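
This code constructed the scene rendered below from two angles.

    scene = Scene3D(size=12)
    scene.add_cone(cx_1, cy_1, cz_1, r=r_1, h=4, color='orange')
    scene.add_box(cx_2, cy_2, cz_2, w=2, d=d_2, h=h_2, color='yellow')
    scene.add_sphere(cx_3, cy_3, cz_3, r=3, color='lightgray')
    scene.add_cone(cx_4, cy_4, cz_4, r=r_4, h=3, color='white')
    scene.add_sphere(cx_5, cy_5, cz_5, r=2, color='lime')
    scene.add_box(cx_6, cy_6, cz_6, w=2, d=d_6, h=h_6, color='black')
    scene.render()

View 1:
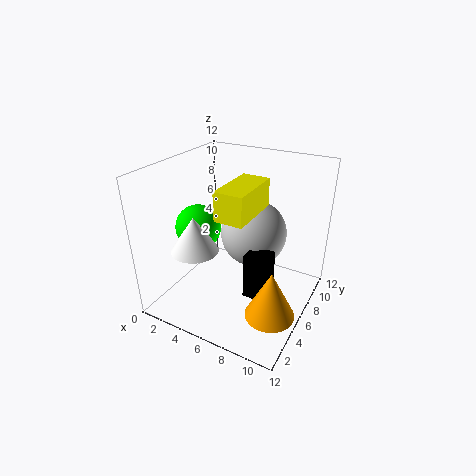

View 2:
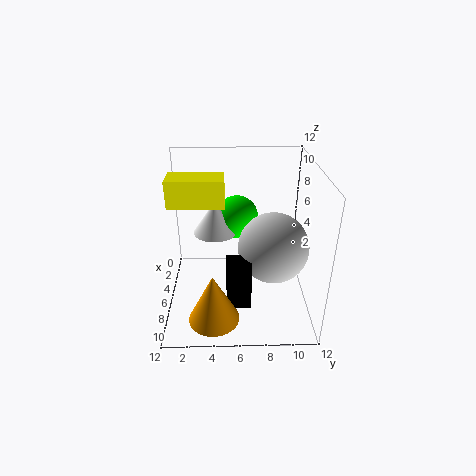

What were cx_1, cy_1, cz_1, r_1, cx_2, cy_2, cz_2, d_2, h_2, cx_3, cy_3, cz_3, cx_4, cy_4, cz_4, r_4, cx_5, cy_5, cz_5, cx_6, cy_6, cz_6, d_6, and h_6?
cx_1 = 10
cy_1 = 4
cz_1 = 1
r_1 = 2
cx_2 = 7
cy_2 = 1
cz_2 = 10
d_2 = 4
h_2 = 2
cx_3 = 6
cy_3 = 9
cz_3 = 5
cx_4 = 3
cy_4 = 4
cz_4 = 5
r_4 = 2
cx_5 = 2
cy_5 = 6
cz_5 = 6
cx_6 = 7
cy_6 = 5
cz_6 = 1
d_6 = 2
h_6 = 4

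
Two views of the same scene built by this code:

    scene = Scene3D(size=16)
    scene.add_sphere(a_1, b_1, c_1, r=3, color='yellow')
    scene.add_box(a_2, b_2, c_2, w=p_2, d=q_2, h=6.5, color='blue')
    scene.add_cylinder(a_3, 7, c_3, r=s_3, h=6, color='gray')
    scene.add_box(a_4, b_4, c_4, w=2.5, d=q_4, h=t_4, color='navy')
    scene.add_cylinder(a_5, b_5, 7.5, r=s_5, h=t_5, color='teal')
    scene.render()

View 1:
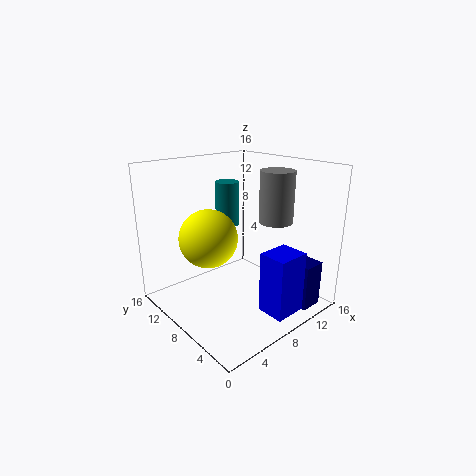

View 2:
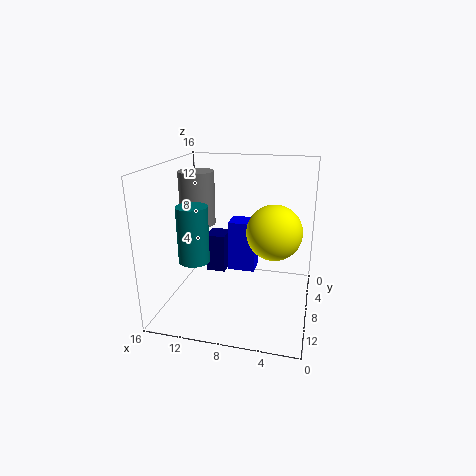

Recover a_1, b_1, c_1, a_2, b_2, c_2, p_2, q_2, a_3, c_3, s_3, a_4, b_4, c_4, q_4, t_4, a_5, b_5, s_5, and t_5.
a_1 = 4, b_1 = 8, c_1 = 9, a_2 = 7, b_2 = 0.5, c_2 = 1.5, p_2 = 3.5, q_2 = 3, a_3 = 13, c_3 = 9, s_3 = 2, a_4 = 11, b_4 = 0.5, c_4 = 1, q_4 = 3, t_4 = 5, a_5 = 11, b_5 = 13.5, s_5 = 1.5, t_5 = 5.5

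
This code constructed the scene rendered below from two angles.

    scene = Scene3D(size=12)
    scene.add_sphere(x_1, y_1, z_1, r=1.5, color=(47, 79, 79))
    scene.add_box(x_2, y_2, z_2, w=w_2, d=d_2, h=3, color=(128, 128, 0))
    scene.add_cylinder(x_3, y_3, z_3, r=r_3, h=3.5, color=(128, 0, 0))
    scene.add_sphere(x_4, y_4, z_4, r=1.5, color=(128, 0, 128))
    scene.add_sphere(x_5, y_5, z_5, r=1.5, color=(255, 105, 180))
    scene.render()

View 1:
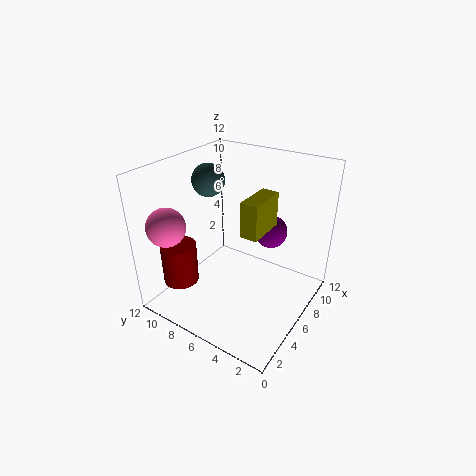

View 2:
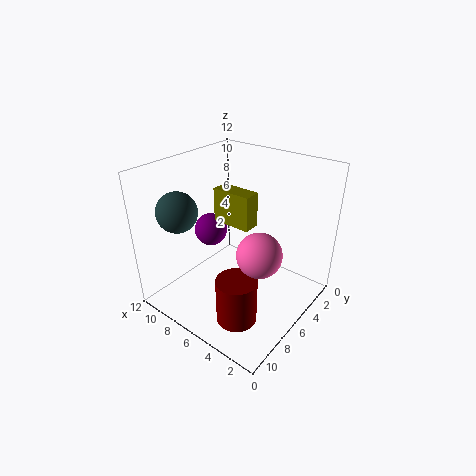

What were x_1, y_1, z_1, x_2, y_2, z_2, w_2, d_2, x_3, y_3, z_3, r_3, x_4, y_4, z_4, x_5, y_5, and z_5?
x_1 = 8
y_1 = 10.5
z_1 = 9.5
x_2 = 5.5
y_2 = 4
z_2 = 6.5
w_2 = 3.5
d_2 = 1.5
x_3 = 3
y_3 = 10
z_3 = 2
r_3 = 1.5
x_4 = 10
y_4 = 5
z_4 = 5
x_5 = 1.5
y_5 = 9.5
z_5 = 8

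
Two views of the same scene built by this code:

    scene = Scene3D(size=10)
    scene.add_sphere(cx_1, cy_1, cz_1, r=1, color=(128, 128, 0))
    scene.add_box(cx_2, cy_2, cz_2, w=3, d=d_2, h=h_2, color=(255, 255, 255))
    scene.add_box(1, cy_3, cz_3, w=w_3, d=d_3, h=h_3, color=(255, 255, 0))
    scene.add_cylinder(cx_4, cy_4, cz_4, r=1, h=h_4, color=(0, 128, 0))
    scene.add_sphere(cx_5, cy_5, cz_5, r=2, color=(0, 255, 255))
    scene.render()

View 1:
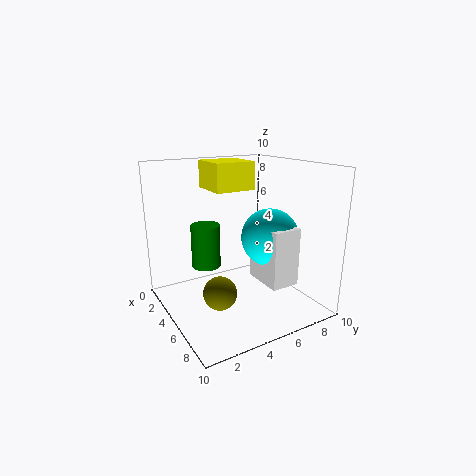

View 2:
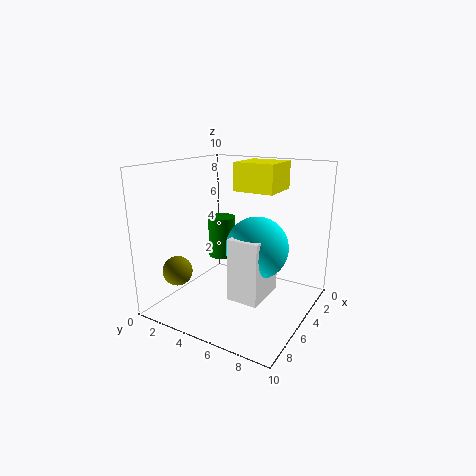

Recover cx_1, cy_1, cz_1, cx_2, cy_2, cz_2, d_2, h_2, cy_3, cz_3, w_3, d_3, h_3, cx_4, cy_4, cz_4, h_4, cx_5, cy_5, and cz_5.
cx_1 = 8
cy_1 = 2
cz_1 = 3
cx_2 = 5
cy_2 = 6
cz_2 = 2
d_2 = 2
h_2 = 4
cy_3 = 4
cz_3 = 8
w_3 = 3
d_3 = 3
h_3 = 2
cx_4 = 4
cy_4 = 3
cz_4 = 3
h_4 = 3
cx_5 = 6
cy_5 = 7
cz_5 = 5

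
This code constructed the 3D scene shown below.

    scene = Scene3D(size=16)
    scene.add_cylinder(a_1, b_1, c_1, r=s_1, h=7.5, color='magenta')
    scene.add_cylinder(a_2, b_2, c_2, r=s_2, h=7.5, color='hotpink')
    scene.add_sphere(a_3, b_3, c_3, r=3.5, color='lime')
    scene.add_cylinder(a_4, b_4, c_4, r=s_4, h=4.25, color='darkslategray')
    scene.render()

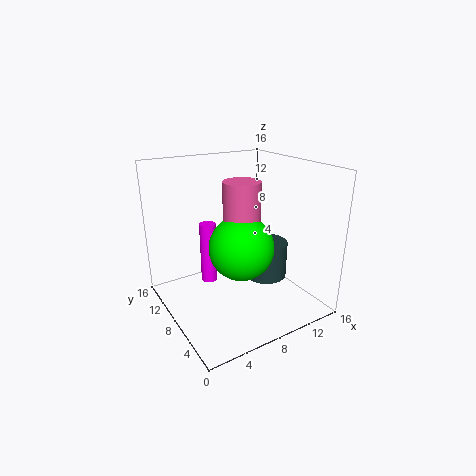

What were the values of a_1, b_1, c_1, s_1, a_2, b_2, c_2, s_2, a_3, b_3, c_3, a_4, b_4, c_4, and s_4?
a_1 = 6.5, b_1 = 12.5, c_1 = 1, s_1 = 1, a_2 = 8, b_2 = 7.25, c_2 = 7, s_2 = 2, a_3 = 7.5, b_3 = 6.5, c_3 = 7.5, a_4 = 11.75, b_4 = 7.75, c_4 = 2.5, s_4 = 2.5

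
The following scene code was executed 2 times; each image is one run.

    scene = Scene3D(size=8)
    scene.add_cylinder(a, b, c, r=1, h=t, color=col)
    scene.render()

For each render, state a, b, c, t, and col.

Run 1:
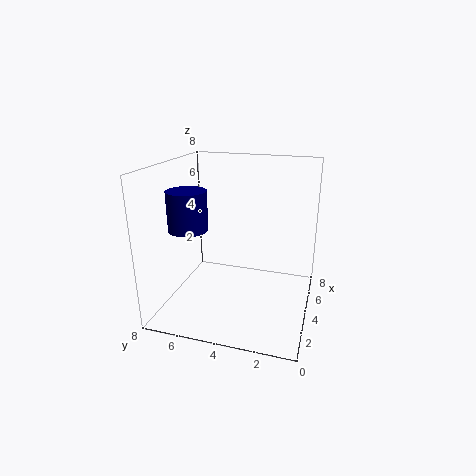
a = 2, b = 6, c = 5, t = 2, col = 'navy'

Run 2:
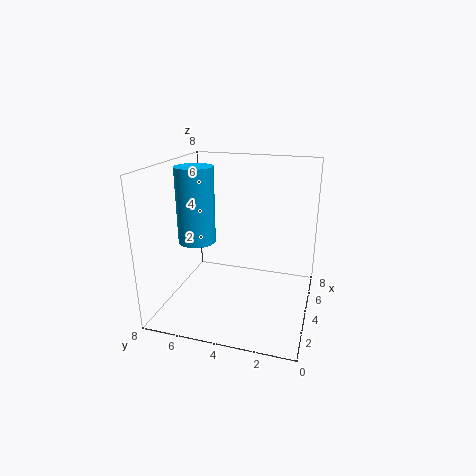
a = 3, b = 6, c = 4, t = 4, col = 'deepskyblue'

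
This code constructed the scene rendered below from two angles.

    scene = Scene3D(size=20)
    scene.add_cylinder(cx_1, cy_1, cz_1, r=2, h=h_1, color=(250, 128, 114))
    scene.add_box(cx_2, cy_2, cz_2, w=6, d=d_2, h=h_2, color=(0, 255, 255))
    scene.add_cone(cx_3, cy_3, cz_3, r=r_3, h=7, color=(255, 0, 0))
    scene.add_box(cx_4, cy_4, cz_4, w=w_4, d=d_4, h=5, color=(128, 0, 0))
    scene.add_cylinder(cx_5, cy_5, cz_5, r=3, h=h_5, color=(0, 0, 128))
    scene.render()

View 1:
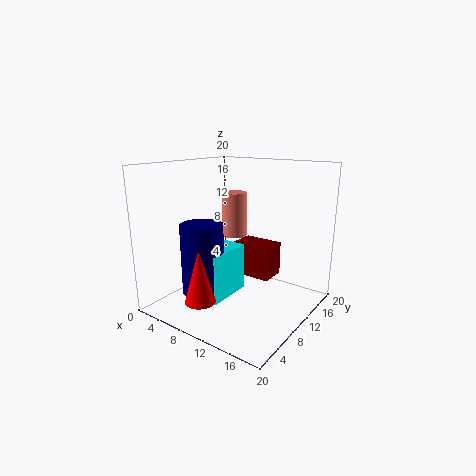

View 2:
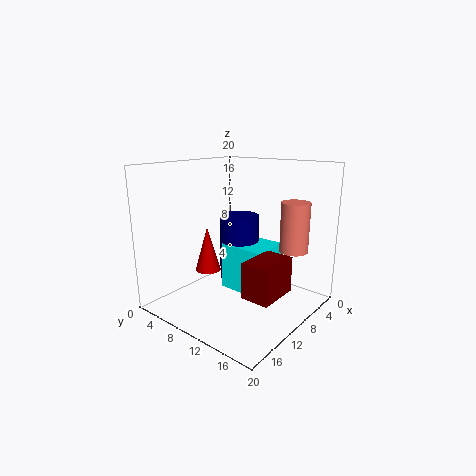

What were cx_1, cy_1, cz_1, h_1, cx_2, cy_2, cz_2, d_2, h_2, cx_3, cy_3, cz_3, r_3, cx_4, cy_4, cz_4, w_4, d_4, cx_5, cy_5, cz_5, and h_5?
cx_1 = 5, cy_1 = 16, cz_1 = 8, h_1 = 7, cx_2 = 3, cy_2 = 6, cz_2 = 1, d_2 = 7, h_2 = 7, cx_3 = 9, cy_3 = 3, cz_3 = 3, r_3 = 2, cx_4 = 7, cy_4 = 13, cz_4 = 3, w_4 = 6, d_4 = 4, cx_5 = 6, cy_5 = 7, cz_5 = 2, h_5 = 10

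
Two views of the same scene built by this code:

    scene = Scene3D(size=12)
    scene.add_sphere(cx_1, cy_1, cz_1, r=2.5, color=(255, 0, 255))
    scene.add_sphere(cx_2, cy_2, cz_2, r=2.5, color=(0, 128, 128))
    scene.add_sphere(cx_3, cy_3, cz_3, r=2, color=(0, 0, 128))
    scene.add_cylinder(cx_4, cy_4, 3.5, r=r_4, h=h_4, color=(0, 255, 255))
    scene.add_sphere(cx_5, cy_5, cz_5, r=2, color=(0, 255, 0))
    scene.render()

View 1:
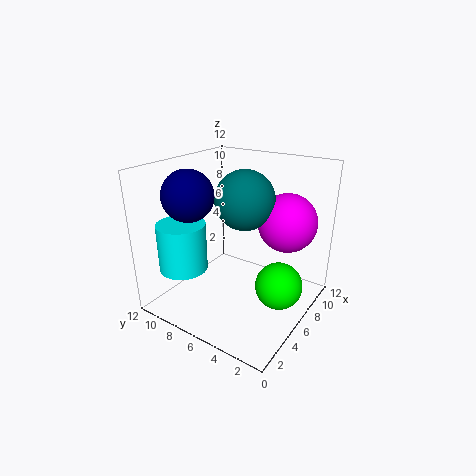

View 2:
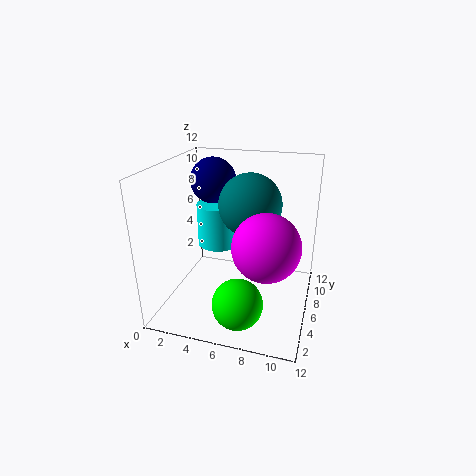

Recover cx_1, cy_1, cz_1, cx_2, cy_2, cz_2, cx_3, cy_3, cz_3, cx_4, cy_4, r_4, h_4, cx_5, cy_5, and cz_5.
cx_1 = 9
cy_1 = 3
cz_1 = 7
cx_2 = 7
cy_2 = 6
cz_2 = 9
cx_3 = 3
cy_3 = 8.5
cz_3 = 10
cx_4 = 3
cy_4 = 9.5
r_4 = 2
h_4 = 4
cx_5 = 7
cy_5 = 2.5
cz_5 = 2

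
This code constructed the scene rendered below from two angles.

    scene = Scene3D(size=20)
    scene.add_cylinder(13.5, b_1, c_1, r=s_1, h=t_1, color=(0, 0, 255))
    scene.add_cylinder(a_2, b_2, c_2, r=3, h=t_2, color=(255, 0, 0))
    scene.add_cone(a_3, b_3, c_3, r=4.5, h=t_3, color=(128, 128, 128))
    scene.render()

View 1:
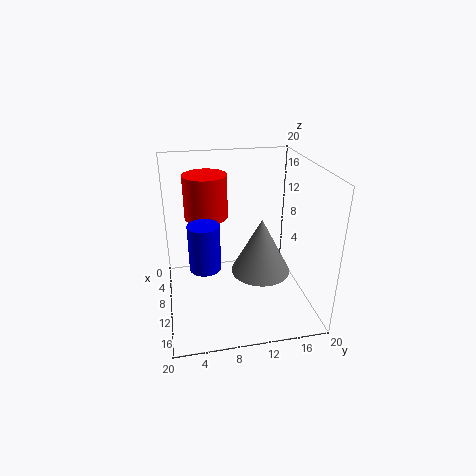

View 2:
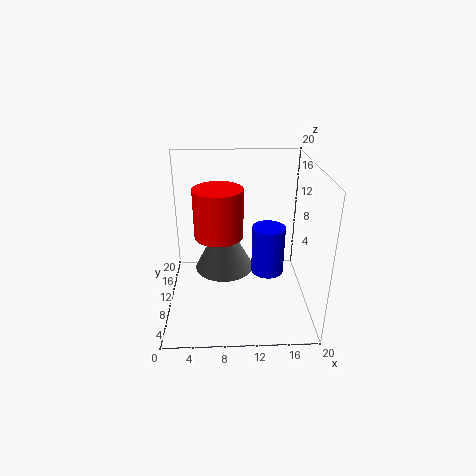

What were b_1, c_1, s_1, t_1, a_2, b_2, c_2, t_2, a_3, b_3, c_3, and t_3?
b_1 = 5, c_1 = 8, s_1 = 2, t_1 = 6, a_2 = 7.5, b_2 = 6, c_2 = 12.5, t_2 = 6, a_3 = 8, b_3 = 14, c_3 = 3, t_3 = 8.5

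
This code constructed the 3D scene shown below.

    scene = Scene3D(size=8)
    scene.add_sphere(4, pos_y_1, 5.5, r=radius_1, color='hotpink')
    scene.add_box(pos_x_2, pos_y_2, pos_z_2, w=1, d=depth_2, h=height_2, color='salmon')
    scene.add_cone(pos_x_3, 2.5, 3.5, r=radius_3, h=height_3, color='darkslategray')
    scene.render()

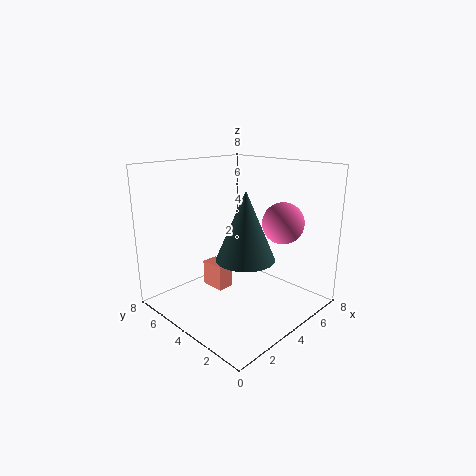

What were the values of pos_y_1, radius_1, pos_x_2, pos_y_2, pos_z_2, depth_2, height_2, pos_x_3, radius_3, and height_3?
pos_y_1 = 1, radius_1 = 1, pos_x_2 = 3.5, pos_y_2 = 5, pos_z_2 = 0.5, depth_2 = 1.5, height_2 = 1.5, pos_x_3 = 3, radius_3 = 1.5, height_3 = 3.5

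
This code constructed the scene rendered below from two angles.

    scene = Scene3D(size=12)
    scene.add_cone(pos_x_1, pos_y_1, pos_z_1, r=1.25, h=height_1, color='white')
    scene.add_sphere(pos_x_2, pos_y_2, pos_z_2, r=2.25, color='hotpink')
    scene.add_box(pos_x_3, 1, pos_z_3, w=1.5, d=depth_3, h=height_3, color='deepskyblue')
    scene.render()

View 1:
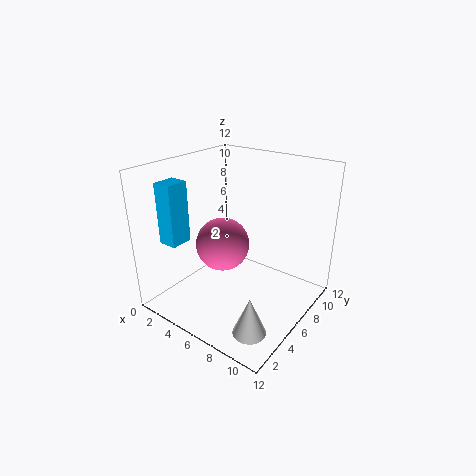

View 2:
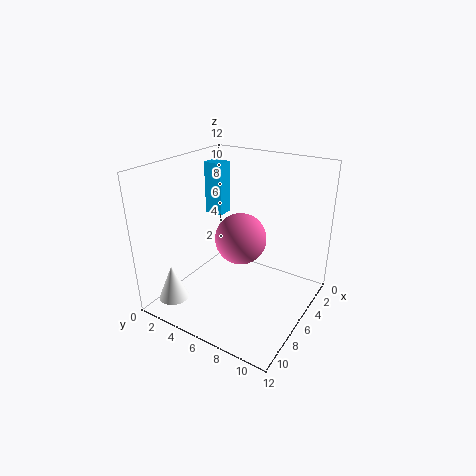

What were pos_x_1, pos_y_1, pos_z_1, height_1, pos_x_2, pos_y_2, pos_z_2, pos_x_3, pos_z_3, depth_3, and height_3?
pos_x_1 = 10, pos_y_1 = 2, pos_z_1 = 1, height_1 = 3, pos_x_2 = 4.75, pos_y_2 = 5.5, pos_z_2 = 5.25, pos_x_3 = 2.25, pos_z_3 = 6.5, depth_3 = 1.75, height_3 = 4.75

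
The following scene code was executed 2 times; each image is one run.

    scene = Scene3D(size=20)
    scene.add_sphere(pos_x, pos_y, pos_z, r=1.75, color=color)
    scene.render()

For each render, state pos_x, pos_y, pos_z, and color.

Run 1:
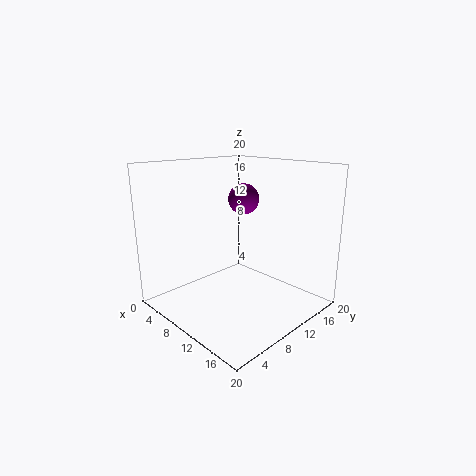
pos_x = 14.75, pos_y = 6.25, pos_z = 16.75, color = 'purple'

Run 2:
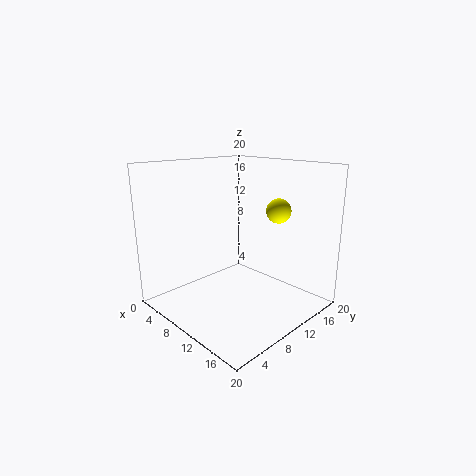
pos_x = 13, pos_y = 15, pos_z = 13.5, color = 'yellow'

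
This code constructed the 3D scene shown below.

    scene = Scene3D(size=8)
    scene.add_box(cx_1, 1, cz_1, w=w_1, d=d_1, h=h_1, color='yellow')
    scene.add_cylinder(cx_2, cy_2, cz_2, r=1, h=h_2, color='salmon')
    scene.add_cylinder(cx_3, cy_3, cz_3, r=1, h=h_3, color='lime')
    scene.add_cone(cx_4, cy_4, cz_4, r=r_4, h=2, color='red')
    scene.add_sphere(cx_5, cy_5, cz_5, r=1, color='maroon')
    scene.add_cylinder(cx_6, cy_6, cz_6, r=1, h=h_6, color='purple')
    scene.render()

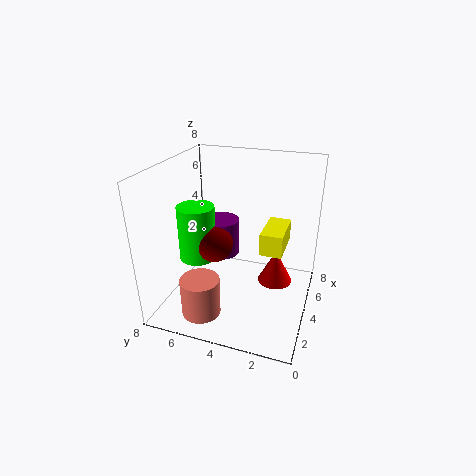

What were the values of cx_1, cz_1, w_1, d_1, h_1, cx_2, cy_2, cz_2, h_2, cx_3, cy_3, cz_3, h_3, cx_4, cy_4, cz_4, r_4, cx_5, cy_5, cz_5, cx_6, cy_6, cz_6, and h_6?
cx_1 = 1
cz_1 = 5
w_1 = 2
d_1 = 1
h_1 = 1
cx_2 = 1
cy_2 = 5
cz_2 = 1
h_2 = 2
cx_3 = 3
cy_3 = 6
cz_3 = 3
h_3 = 3
cx_4 = 5
cy_4 = 2
cz_4 = 1
r_4 = 1
cx_5 = 3
cy_5 = 5
cz_5 = 4
cx_6 = 4
cy_6 = 5
cz_6 = 3
h_6 = 2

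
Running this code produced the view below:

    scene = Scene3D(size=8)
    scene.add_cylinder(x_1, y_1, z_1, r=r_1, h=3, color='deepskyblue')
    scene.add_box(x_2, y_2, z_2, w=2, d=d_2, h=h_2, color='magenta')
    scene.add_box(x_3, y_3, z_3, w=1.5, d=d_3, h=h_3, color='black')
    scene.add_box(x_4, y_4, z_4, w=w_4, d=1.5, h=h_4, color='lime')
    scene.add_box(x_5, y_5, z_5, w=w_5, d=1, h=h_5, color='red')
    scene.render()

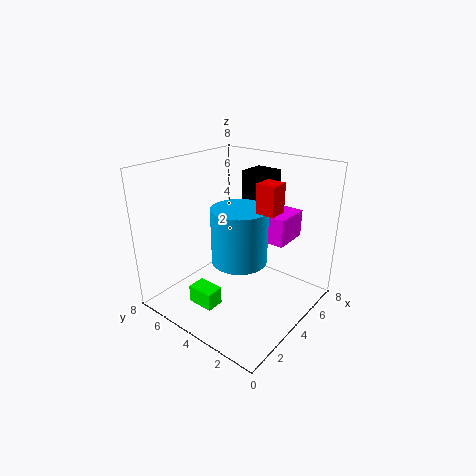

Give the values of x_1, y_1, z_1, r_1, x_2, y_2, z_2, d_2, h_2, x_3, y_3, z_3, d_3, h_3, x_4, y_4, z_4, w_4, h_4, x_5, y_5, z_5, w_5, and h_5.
x_1 = 3.5, y_1 = 3.5, z_1 = 3, r_1 = 1.5, x_2 = 4.5, y_2 = 1.5, z_2 = 4, d_2 = 1.5, h_2 = 1.5, x_3 = 5, y_3 = 3, z_3 = 5, d_3 = 1.5, h_3 = 2.5, x_4 = 1.5, y_4 = 4, z_4 = 0.5, w_4 = 1, h_4 = 1, x_5 = 3.5, y_5 = 1.5, z_5 = 6, w_5 = 1, h_5 = 1.5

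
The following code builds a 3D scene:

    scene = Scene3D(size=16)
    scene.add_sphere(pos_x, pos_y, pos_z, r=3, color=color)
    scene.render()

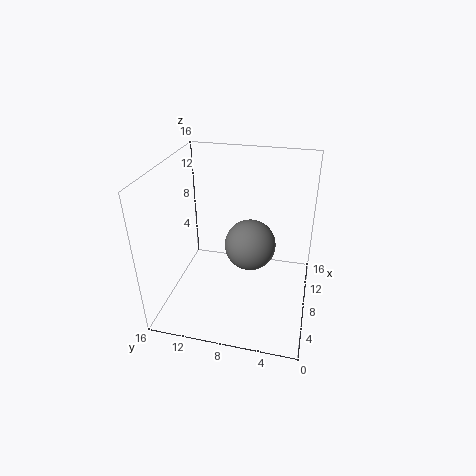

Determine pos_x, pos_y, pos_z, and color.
pos_x = 10
pos_y = 7
pos_z = 6
color = 'gray'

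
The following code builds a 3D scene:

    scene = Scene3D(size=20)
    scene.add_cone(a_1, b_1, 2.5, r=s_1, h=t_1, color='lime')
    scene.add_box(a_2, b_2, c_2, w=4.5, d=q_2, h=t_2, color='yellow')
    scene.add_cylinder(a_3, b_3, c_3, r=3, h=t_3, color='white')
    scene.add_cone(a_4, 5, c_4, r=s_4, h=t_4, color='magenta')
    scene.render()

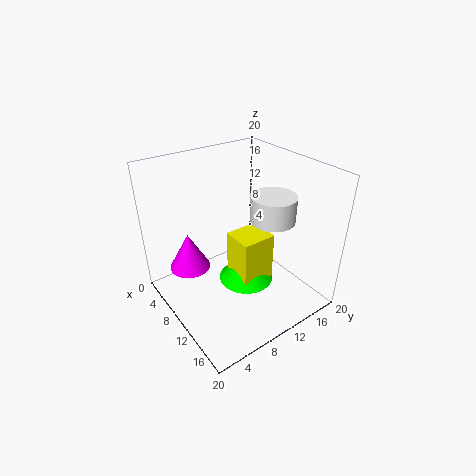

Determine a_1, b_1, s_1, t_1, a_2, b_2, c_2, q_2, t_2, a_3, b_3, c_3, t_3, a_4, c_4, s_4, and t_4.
a_1 = 10, b_1 = 11.5, s_1 = 4, t_1 = 4, a_2 = 8, b_2 = 9.5, c_2 = 2.5, q_2 = 5, t_2 = 7.5, a_3 = 13, b_3 = 13.5, c_3 = 13, t_3 = 3.5, a_4 = 4.5, c_4 = 4, s_4 = 3, t_4 = 5.5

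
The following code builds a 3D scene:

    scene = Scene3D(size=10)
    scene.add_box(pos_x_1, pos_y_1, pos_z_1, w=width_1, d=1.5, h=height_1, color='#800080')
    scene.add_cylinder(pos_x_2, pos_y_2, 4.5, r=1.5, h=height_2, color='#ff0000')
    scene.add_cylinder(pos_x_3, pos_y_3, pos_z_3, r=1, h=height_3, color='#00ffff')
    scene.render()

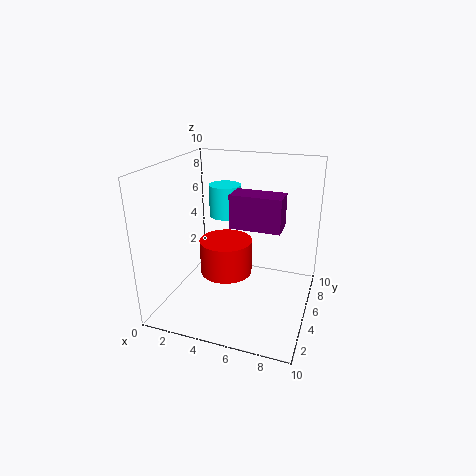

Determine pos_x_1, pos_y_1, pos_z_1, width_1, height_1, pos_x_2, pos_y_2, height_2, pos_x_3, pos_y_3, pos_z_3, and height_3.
pos_x_1 = 5.5, pos_y_1 = 2, pos_z_1 = 7, width_1 = 3, height_1 = 2, pos_x_2 = 5.5, pos_y_2 = 1.5, height_2 = 2, pos_x_3 = 4.5, pos_y_3 = 4, pos_z_3 = 7, height_3 = 2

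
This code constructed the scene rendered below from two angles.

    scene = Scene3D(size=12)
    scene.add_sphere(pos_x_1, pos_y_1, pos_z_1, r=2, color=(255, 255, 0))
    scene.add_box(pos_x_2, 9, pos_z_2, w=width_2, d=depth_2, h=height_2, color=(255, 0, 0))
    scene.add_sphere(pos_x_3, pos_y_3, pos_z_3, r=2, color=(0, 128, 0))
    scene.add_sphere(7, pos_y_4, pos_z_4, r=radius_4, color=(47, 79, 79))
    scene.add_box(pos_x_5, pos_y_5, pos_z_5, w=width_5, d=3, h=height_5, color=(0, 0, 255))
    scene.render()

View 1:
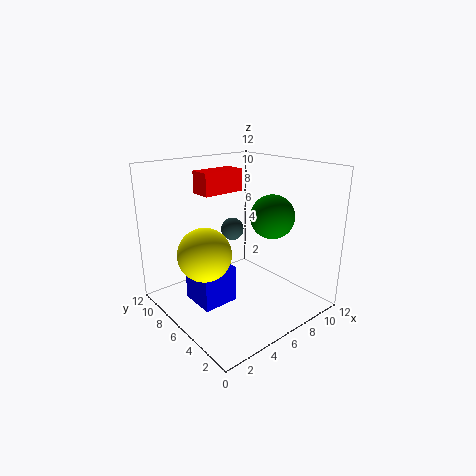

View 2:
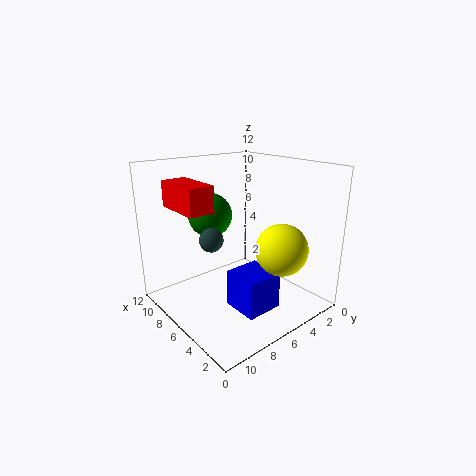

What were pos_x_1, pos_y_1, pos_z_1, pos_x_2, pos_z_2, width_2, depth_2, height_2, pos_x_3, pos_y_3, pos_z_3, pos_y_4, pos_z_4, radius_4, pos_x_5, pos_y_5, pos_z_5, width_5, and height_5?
pos_x_1 = 2
pos_y_1 = 5
pos_z_1 = 6
pos_x_2 = 5
pos_z_2 = 9
width_2 = 4
depth_2 = 2
height_2 = 2
pos_x_3 = 10
pos_y_3 = 6
pos_z_3 = 7
pos_y_4 = 8
pos_z_4 = 6
radius_4 = 1
pos_x_5 = 2
pos_y_5 = 5
pos_z_5 = 1
width_5 = 3
height_5 = 3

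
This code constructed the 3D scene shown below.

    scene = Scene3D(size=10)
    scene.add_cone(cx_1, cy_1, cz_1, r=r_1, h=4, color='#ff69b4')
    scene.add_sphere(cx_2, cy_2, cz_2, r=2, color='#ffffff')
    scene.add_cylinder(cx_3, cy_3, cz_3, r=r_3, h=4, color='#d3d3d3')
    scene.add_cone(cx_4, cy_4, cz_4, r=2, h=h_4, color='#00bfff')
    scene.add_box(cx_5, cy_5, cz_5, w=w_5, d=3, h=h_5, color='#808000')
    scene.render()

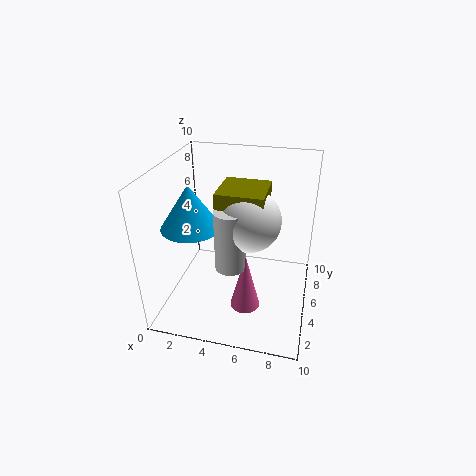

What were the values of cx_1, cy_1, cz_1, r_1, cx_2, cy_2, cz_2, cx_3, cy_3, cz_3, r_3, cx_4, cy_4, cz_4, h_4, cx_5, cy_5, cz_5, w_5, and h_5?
cx_1 = 6; cy_1 = 3; cz_1 = 1; r_1 = 1; cx_2 = 6; cy_2 = 4; cz_2 = 7; cx_3 = 5; cy_3 = 3; cz_3 = 4; r_3 = 1; cx_4 = 2; cy_4 = 4; cz_4 = 6; h_4 = 3; cx_5 = 4; cy_5 = 3; cz_5 = 6; w_5 = 3; h_5 = 3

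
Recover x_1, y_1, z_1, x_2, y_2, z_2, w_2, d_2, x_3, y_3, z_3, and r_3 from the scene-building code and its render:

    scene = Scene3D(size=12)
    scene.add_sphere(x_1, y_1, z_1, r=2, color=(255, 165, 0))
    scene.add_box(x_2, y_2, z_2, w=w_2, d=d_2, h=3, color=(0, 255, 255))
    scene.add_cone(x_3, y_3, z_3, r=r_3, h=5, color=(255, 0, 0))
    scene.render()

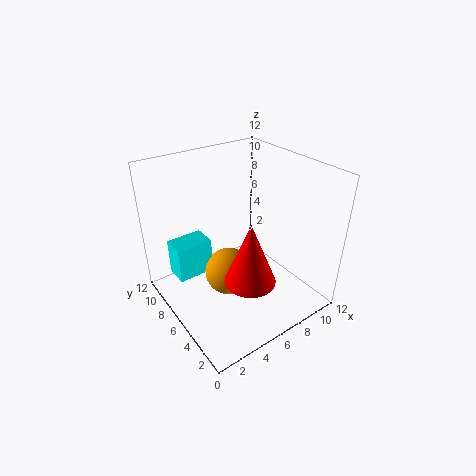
x_1 = 5
y_1 = 6
z_1 = 3
x_2 = 1
y_2 = 7
z_2 = 3
w_2 = 3
d_2 = 2
x_3 = 5
y_3 = 3
z_3 = 4
r_3 = 2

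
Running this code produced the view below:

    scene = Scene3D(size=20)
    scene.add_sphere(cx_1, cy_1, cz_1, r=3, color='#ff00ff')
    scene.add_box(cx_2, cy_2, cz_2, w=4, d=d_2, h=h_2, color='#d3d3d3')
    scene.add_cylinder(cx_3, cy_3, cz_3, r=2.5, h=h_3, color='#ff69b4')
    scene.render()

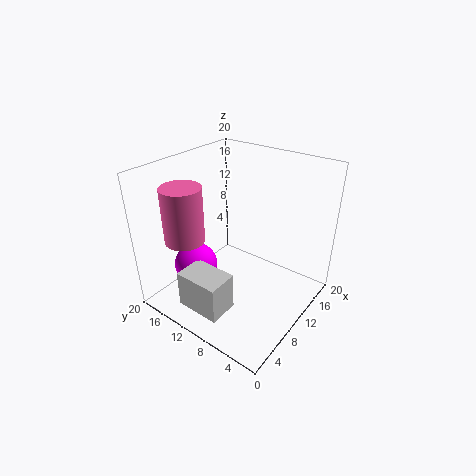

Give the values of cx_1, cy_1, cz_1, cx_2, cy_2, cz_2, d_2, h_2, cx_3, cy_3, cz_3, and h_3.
cx_1 = 6
cy_1 = 14.5
cz_1 = 6
cx_2 = 1
cy_2 = 7
cz_2 = 3
d_2 = 6
h_2 = 5
cx_3 = 3
cy_3 = 13
cz_3 = 12
h_3 = 7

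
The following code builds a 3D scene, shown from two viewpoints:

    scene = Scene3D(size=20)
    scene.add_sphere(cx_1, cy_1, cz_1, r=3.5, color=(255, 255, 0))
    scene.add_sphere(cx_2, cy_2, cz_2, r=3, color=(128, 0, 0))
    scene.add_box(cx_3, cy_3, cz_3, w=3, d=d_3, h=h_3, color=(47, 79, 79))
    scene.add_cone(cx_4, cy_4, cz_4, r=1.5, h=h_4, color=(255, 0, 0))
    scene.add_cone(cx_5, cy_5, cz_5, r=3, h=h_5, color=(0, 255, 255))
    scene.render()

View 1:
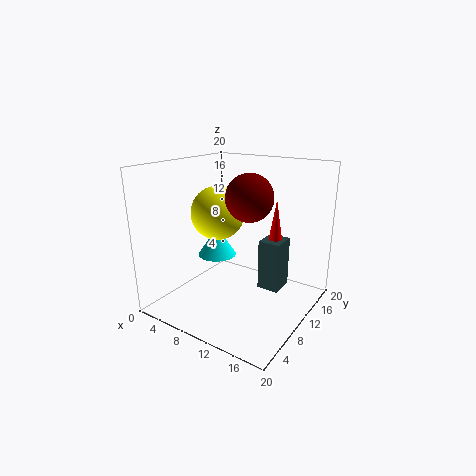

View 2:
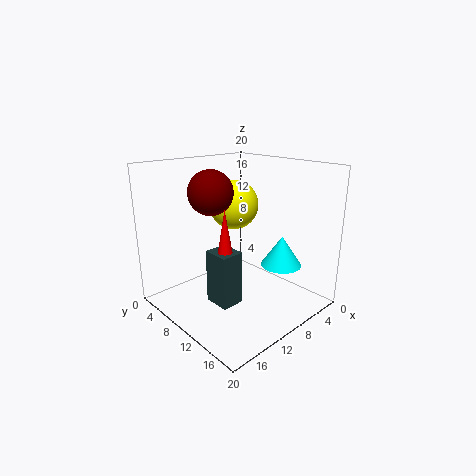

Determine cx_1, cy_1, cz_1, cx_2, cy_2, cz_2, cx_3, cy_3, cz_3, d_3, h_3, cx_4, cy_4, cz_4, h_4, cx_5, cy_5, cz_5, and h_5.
cx_1 = 8.5, cy_1 = 7.5, cz_1 = 14, cx_2 = 13, cy_2 = 8, cz_2 = 16.5, cx_3 = 13, cy_3 = 10.5, cz_3 = 3, d_3 = 3.5, h_3 = 7, cx_4 = 14.5, cy_4 = 12.5, cz_4 = 6.5, h_4 = 9, cx_5 = 4, cy_5 = 13, cz_5 = 5, h_5 = 4.5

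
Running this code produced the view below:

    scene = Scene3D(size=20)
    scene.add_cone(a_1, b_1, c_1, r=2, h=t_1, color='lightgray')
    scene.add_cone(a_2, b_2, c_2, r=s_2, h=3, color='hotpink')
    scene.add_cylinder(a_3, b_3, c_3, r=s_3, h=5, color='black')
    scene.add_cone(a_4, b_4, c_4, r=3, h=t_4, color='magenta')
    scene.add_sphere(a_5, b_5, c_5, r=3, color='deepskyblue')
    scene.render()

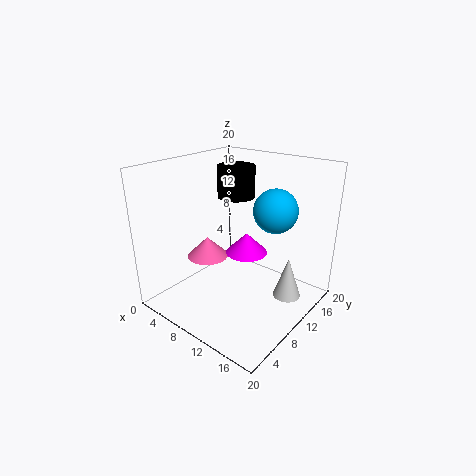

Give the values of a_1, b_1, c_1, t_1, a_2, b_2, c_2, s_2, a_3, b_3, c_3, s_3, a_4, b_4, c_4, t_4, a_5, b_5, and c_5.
a_1 = 16; b_1 = 14; c_1 = 1; t_1 = 6; a_2 = 5; b_2 = 9; c_2 = 6; s_2 = 3; a_3 = 4; b_3 = 17; c_3 = 13; s_3 = 3; a_4 = 10; b_4 = 12; c_4 = 7; t_4 = 3; a_5 = 14; b_5 = 13; c_5 = 14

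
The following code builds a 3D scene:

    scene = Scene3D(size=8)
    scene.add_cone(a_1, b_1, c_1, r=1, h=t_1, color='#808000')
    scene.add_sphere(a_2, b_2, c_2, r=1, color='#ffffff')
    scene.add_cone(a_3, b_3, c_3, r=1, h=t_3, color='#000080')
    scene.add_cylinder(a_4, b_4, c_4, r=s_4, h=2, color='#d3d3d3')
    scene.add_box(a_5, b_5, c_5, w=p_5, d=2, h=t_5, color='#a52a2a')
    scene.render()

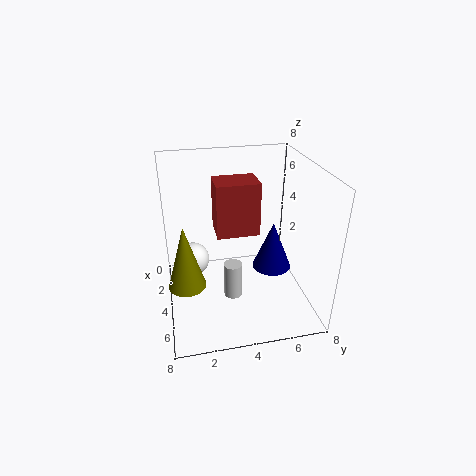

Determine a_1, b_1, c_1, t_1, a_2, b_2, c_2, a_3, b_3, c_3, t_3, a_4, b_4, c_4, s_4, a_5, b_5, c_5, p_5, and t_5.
a_1 = 5; b_1 = 1; c_1 = 2; t_1 = 3.5; a_2 = 2.5; b_2 = 1.5; c_2 = 2; a_3 = 5.5; b_3 = 5.5; c_3 = 3; t_3 = 2.5; a_4 = 5; b_4 = 3.5; c_4 = 1; s_4 = 0.5; a_5 = 5; b_5 = 2.5; c_5 = 5.5; p_5 = 1.5; t_5 = 2.5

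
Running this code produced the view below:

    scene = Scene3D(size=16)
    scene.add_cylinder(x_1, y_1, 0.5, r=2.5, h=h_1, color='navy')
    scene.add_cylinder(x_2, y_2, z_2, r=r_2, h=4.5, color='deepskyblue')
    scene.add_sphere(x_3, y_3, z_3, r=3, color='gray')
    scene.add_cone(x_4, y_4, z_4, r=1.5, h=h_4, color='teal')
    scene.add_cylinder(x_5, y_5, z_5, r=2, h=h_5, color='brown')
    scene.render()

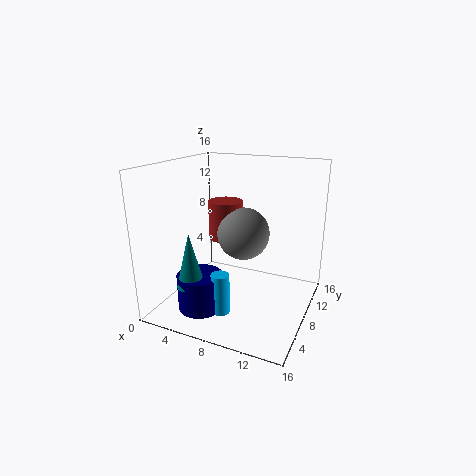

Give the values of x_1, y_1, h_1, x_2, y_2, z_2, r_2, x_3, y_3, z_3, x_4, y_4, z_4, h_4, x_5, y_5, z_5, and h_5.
x_1 = 5
y_1 = 4.5
h_1 = 4
x_2 = 7.5
y_2 = 4.5
z_2 = 0.5
r_2 = 1
x_3 = 8
y_3 = 9.5
z_3 = 8
x_4 = 4.5
y_4 = 3.5
z_4 = 3.5
h_4 = 6
x_5 = 5.5
y_5 = 10
z_5 = 7
h_5 = 4.5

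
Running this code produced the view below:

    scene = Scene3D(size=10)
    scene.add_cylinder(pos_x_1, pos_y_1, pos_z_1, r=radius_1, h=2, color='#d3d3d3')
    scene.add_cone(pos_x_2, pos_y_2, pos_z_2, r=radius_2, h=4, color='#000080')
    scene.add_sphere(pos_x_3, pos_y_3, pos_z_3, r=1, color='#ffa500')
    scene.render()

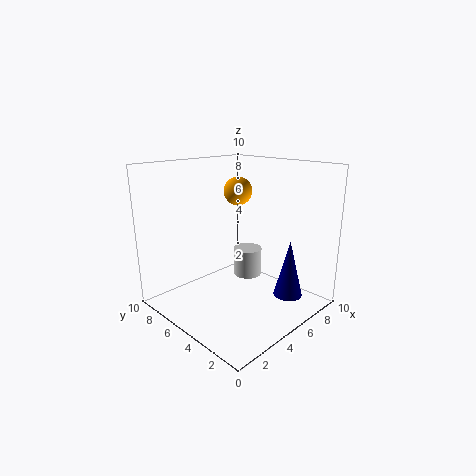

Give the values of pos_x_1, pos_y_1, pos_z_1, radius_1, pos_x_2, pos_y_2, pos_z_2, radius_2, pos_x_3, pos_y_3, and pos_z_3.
pos_x_1 = 6, pos_y_1 = 5, pos_z_1 = 2, radius_1 = 1, pos_x_2 = 7, pos_y_2 = 2, pos_z_2 = 1, radius_2 = 1, pos_x_3 = 6, pos_y_3 = 6, pos_z_3 = 8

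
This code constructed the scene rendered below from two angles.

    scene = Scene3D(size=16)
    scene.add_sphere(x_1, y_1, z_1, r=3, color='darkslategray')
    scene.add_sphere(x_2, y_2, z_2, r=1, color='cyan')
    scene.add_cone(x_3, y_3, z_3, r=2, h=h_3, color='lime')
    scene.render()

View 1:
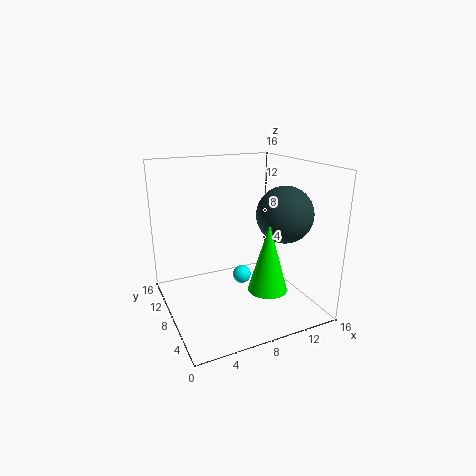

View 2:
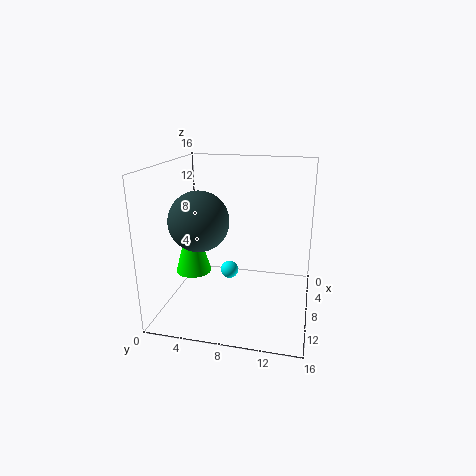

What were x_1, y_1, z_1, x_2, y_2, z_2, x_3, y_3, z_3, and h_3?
x_1 = 12, y_1 = 5, z_1 = 11, x_2 = 8, y_2 = 7, z_2 = 4, x_3 = 9, y_3 = 3, z_3 = 4, h_3 = 7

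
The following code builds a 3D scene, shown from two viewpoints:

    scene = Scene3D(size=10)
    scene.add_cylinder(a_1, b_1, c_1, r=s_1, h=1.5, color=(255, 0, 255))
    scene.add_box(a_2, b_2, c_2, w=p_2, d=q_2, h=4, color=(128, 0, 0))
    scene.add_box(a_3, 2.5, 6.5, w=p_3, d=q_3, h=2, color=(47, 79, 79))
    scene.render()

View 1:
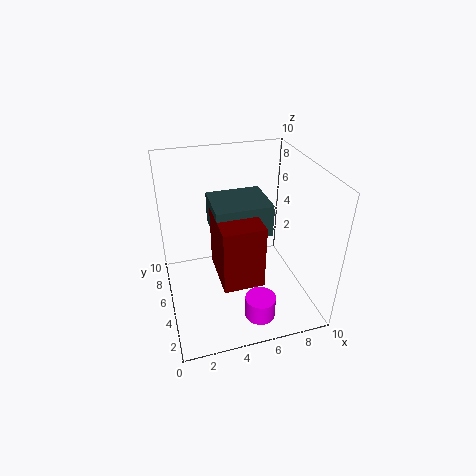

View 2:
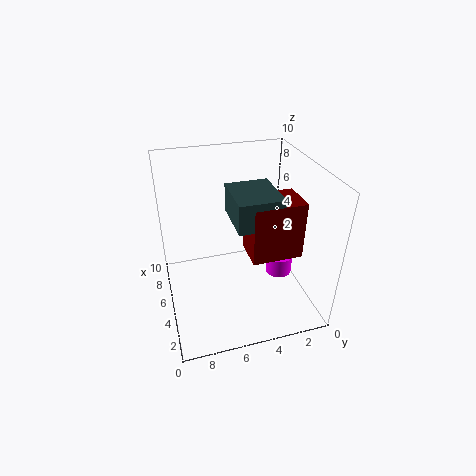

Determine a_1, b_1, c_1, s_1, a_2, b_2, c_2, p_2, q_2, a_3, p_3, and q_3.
a_1 = 5.5, b_1 = 1.5, c_1 = 1, s_1 = 1, a_2 = 3, b_2 = 1, c_2 = 4, p_2 = 2.5, q_2 = 3.5, a_3 = 3, p_3 = 3.5, q_3 = 3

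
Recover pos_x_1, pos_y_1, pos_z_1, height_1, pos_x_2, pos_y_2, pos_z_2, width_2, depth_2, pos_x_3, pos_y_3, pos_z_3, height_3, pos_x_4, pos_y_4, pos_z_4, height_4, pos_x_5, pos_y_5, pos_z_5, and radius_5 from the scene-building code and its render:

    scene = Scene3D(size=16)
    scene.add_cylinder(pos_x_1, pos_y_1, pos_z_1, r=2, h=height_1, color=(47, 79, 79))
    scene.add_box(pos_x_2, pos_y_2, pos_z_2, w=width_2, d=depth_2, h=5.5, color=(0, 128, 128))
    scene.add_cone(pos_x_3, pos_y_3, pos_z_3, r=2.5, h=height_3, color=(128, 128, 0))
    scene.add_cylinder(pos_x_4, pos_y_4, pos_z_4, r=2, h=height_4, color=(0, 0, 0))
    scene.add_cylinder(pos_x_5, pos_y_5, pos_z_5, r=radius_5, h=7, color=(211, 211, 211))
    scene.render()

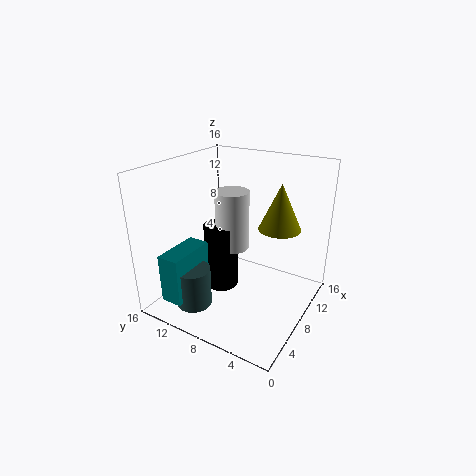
pos_x_1 = 4
pos_y_1 = 11.5
pos_z_1 = 0.5
height_1 = 4.5
pos_x_2 = 1.5
pos_y_2 = 11.5
pos_z_2 = 1.5
width_2 = 5.5
depth_2 = 2.5
pos_x_3 = 12.5
pos_y_3 = 5
pos_z_3 = 8
height_3 = 5.5
pos_x_4 = 9
pos_y_4 = 11
pos_z_4 = 0.5
height_4 = 8
pos_x_5 = 10
pos_y_5 = 10
pos_z_5 = 5.5
radius_5 = 2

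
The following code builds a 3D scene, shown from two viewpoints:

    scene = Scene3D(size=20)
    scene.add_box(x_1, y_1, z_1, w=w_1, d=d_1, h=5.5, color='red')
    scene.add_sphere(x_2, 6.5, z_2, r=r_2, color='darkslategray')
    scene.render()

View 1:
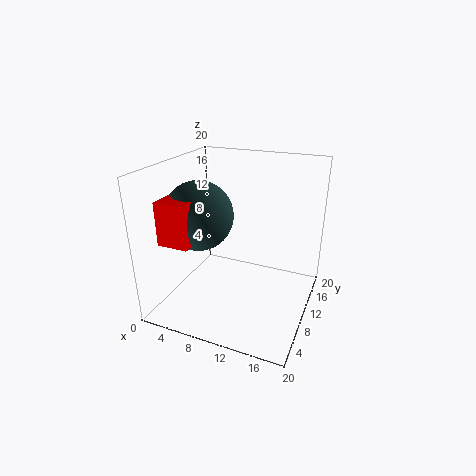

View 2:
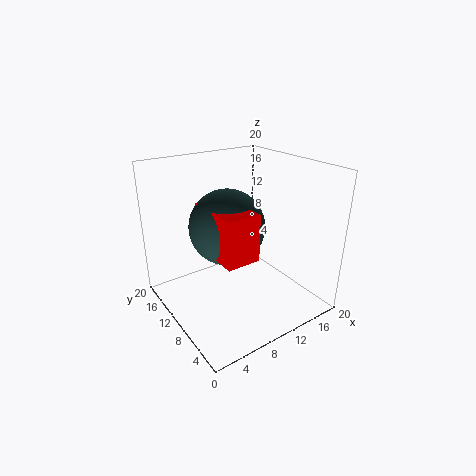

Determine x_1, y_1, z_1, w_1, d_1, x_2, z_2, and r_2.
x_1 = 3; y_1 = 1.5; z_1 = 11.5; w_1 = 4; d_1 = 7; x_2 = 6; z_2 = 14; r_2 = 4.5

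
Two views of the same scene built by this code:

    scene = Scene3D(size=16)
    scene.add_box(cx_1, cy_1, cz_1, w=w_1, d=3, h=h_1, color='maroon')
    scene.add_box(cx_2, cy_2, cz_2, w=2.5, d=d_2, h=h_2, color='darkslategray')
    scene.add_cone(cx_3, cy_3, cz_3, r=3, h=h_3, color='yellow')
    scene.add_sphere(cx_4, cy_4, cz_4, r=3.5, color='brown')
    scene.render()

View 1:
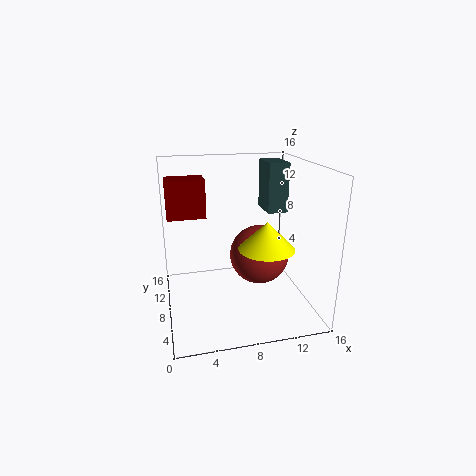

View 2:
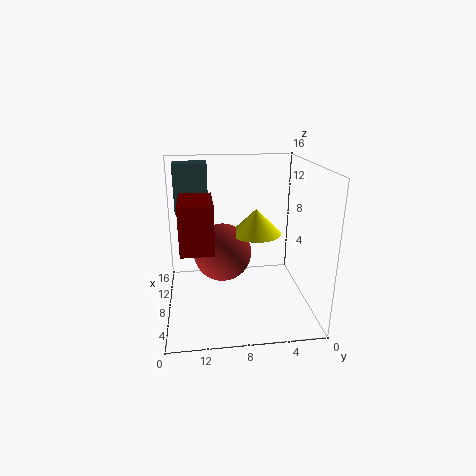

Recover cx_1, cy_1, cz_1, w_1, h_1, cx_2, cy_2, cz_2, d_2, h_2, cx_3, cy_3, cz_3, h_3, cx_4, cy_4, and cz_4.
cx_1 = 0.5, cy_1 = 11, cz_1 = 9.5, w_1 = 4.5, h_1 = 4.5, cx_2 = 12.5, cy_2 = 11, cz_2 = 9.5, d_2 = 4, h_2 = 6, cx_3 = 10.5, cy_3 = 5.5, cz_3 = 7.5, h_3 = 3, cx_4 = 11, cy_4 = 9.5, cz_4 = 5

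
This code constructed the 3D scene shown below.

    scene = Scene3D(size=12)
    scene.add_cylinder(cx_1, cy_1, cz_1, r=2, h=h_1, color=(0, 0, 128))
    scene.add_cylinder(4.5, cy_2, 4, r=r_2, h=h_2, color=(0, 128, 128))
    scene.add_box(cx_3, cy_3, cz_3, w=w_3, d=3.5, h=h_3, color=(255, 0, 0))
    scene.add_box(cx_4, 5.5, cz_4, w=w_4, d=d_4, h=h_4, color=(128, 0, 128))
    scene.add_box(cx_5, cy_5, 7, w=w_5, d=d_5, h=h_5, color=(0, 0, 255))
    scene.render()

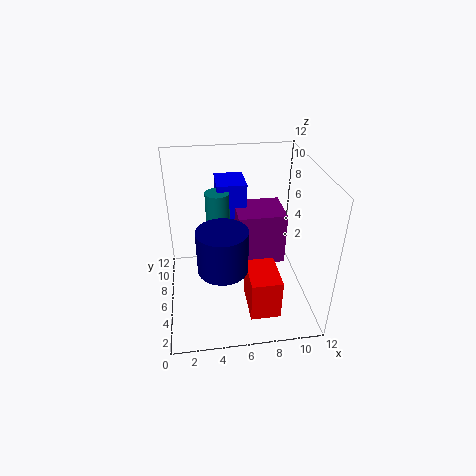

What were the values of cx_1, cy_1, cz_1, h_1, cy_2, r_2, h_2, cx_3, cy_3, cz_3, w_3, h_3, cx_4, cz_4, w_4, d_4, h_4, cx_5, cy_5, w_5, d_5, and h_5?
cx_1 = 4.5; cy_1 = 4; cz_1 = 4.5; h_1 = 3.5; cy_2 = 7.5; r_2 = 1; h_2 = 5.5; cx_3 = 6.5; cy_3 = 2; cz_3 = 0.5; w_3 = 2.5; h_3 = 3.5; cx_4 = 6; cz_4 = 3.5; w_4 = 4; d_4 = 3.5; h_4 = 4.5; cx_5 = 4.5; cy_5 = 7.5; w_5 = 2.5; d_5 = 3; h_5 = 3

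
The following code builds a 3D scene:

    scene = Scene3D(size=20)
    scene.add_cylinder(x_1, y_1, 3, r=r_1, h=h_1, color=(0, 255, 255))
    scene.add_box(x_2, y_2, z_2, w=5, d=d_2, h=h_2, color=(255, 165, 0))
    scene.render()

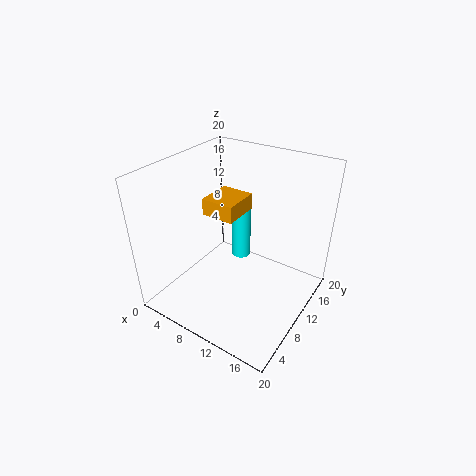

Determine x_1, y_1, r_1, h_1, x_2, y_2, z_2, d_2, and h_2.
x_1 = 7, y_1 = 15.5, r_1 = 1.5, h_1 = 9, x_2 = 3.5, y_2 = 10.5, z_2 = 11.5, d_2 = 5.5, h_2 = 2.5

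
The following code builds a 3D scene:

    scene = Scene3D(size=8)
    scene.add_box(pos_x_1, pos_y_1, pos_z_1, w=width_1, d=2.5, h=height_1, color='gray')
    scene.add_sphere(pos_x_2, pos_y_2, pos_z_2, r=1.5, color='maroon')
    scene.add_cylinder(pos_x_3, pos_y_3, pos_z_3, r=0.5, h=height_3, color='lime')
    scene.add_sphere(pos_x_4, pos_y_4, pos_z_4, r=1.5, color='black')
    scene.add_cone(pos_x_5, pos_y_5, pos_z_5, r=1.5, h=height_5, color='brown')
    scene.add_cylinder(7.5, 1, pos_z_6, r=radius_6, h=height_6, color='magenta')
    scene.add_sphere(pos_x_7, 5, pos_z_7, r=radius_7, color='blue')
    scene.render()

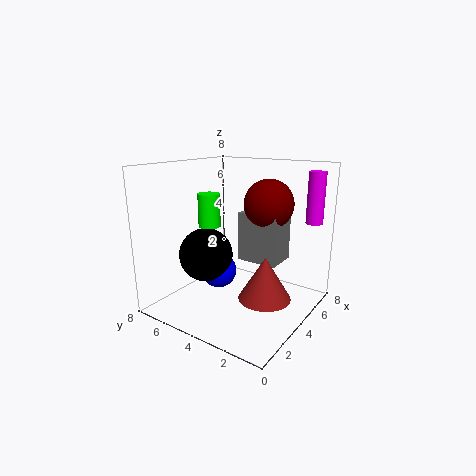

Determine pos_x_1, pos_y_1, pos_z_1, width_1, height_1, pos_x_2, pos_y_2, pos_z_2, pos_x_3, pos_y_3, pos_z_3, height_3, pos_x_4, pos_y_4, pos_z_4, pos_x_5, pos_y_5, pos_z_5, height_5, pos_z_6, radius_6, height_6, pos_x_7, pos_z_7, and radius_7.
pos_x_1 = 5.5, pos_y_1 = 2.5, pos_z_1 = 2, width_1 = 2, height_1 = 3, pos_x_2 = 6.5, pos_y_2 = 3.5, pos_z_2 = 5.5, pos_x_3 = 1, pos_y_3 = 3.5, pos_z_3 = 5.5, height_3 = 1.5, pos_x_4 = 3, pos_y_4 = 5.5, pos_z_4 = 3, pos_x_5 = 4.5, pos_y_5 = 2.5, pos_z_5 = 0.5, height_5 = 2.5, pos_z_6 = 4.5, radius_6 = 0.5, height_6 = 3, pos_x_7 = 3.5, pos_z_7 = 2, radius_7 = 1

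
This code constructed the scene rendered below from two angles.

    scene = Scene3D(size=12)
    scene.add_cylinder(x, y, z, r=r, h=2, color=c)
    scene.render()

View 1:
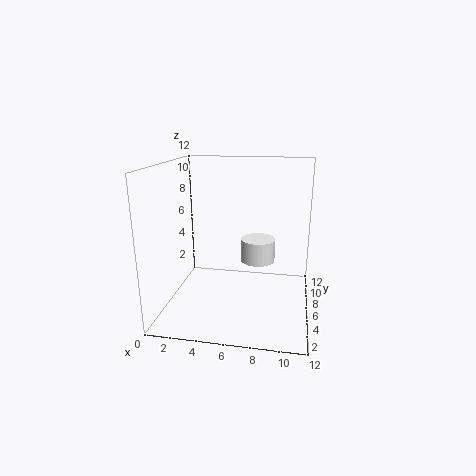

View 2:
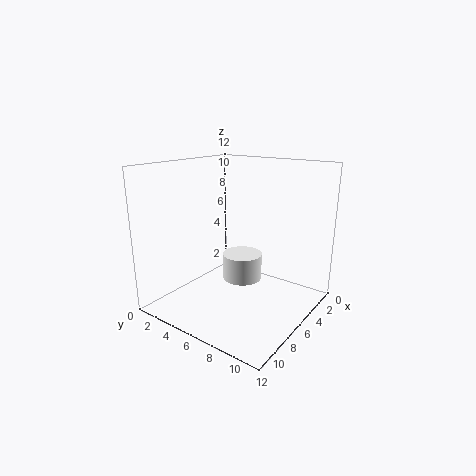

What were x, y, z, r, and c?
x = 7.5
y = 7.5
z = 3.5
r = 1.5
c = 'white'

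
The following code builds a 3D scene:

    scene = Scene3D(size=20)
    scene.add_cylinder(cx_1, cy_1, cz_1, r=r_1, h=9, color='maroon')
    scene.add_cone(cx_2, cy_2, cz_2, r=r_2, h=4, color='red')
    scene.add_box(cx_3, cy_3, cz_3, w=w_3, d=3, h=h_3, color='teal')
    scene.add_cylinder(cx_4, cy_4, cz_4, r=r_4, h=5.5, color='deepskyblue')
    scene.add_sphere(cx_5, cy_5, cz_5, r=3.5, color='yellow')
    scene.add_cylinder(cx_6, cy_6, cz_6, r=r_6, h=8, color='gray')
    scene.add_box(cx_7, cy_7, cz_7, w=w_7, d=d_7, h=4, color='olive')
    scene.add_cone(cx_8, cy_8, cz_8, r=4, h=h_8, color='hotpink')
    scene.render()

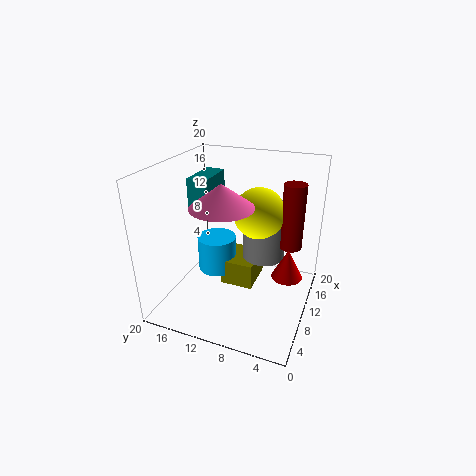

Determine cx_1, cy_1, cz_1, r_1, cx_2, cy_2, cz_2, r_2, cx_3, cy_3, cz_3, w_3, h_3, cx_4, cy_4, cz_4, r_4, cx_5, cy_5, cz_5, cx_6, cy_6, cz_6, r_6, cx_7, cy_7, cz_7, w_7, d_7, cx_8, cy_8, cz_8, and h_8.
cx_1 = 12
cy_1 = 3
cz_1 = 9
r_1 = 1.5
cx_2 = 8.5
cy_2 = 2.5
cz_2 = 6.5
r_2 = 2
cx_3 = 11.5
cy_3 = 15.5
cz_3 = 12.5
w_3 = 6.5
h_3 = 4.5
cx_4 = 13.5
cy_4 = 15
cz_4 = 2
r_4 = 3
cx_5 = 11.5
cy_5 = 7.5
cz_5 = 13.5
cx_6 = 12.5
cy_6 = 7
cz_6 = 6.5
r_6 = 3
cx_7 = 11.5
cy_7 = 8.5
cz_7 = 0.5
w_7 = 6
d_7 = 5
cx_8 = 6
cy_8 = 10.5
cz_8 = 16
h_8 = 3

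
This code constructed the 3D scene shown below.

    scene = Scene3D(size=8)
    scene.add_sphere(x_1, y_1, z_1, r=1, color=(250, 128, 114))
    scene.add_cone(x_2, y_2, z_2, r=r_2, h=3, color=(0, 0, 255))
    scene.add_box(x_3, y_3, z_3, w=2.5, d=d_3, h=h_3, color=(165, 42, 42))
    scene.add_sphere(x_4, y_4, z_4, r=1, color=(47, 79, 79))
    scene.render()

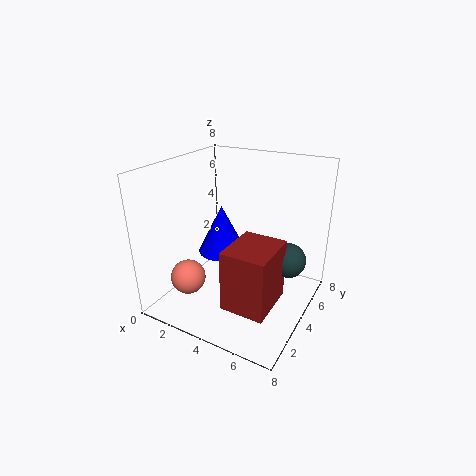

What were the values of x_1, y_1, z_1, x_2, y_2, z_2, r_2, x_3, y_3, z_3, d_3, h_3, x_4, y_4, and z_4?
x_1 = 1.5, y_1 = 2.5, z_1 = 1.5, x_2 = 2, y_2 = 5.5, z_2 = 2, r_2 = 1.5, x_3 = 4, y_3 = 2, z_3 = 0.5, d_3 = 3, h_3 = 3.5, x_4 = 6.5, y_4 = 5.5, z_4 = 2.5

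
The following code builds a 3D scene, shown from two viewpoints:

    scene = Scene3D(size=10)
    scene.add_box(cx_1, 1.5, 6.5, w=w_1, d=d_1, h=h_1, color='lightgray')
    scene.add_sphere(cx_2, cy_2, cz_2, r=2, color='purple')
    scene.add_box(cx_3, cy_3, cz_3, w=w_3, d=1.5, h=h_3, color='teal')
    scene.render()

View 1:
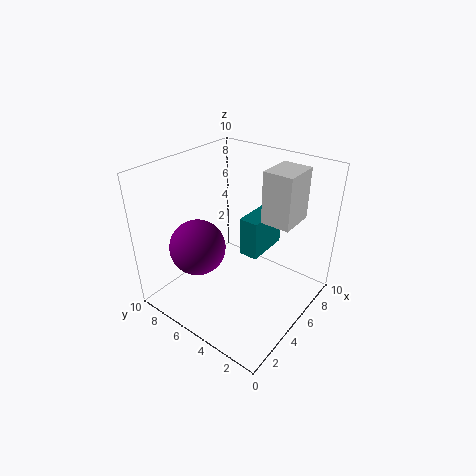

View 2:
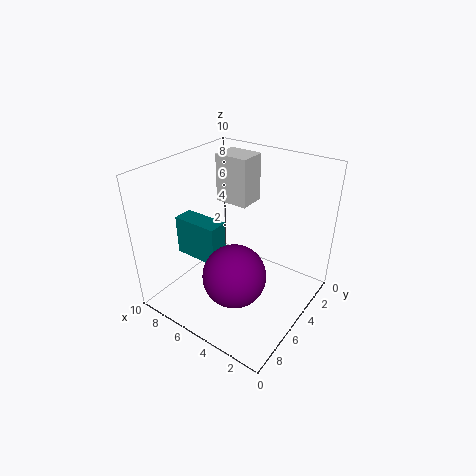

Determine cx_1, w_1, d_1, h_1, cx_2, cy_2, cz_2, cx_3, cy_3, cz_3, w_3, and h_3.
cx_1 = 5.5
w_1 = 2.5
d_1 = 2
h_1 = 3.5
cx_2 = 3.5
cy_2 = 7.5
cz_2 = 4
cx_3 = 6.5
cy_3 = 4.5
cz_3 = 2.5
w_3 = 3.5
h_3 = 3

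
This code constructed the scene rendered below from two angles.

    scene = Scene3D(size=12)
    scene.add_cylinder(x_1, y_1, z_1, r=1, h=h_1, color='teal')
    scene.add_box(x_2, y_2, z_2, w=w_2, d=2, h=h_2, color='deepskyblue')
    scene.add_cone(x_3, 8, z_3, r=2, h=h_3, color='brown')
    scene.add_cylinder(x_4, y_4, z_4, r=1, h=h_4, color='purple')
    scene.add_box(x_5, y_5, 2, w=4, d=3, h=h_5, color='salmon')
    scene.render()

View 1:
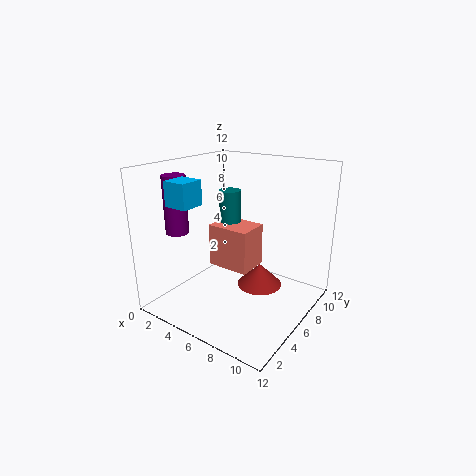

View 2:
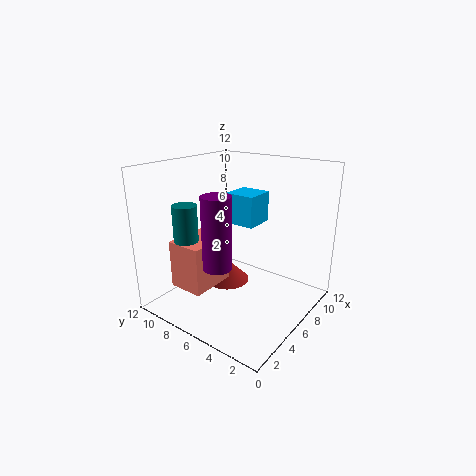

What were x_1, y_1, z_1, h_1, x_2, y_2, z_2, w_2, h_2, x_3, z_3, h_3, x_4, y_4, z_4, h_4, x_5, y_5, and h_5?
x_1 = 3
y_1 = 9
z_1 = 5
h_1 = 4
x_2 = 2
y_2 = 2
z_2 = 9
w_2 = 2
h_2 = 2
x_3 = 7
z_3 = 1
h_3 = 2
x_4 = 1
y_4 = 4
z_4 = 6
h_4 = 5
x_5 = 2
y_5 = 7
h_5 = 4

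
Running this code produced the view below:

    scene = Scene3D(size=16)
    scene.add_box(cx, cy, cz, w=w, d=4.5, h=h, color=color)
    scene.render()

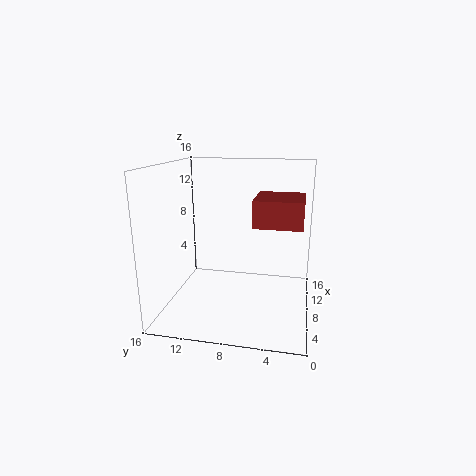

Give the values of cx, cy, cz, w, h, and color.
cx = 2; cy = 1; cz = 11; w = 5; h = 2.5; color = 'brown'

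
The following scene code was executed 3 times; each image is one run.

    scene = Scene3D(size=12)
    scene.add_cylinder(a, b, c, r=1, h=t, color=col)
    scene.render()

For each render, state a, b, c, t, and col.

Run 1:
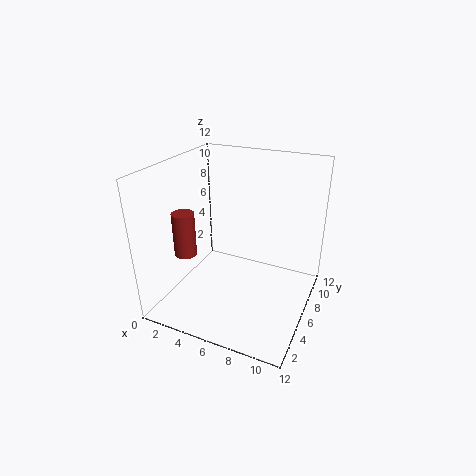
a = 1; b = 5.5; c = 3.5; t = 4; col = 'brown'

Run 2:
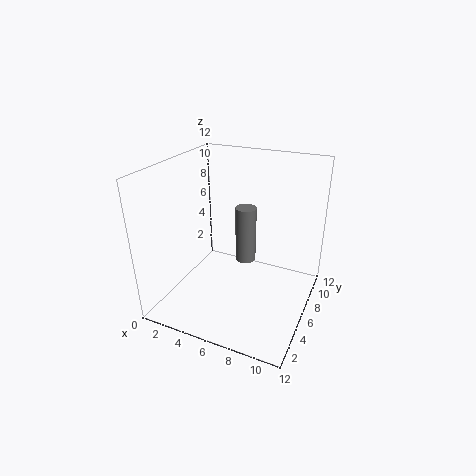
a = 5; b = 10; c = 1.5; t = 5.5; col = 'gray'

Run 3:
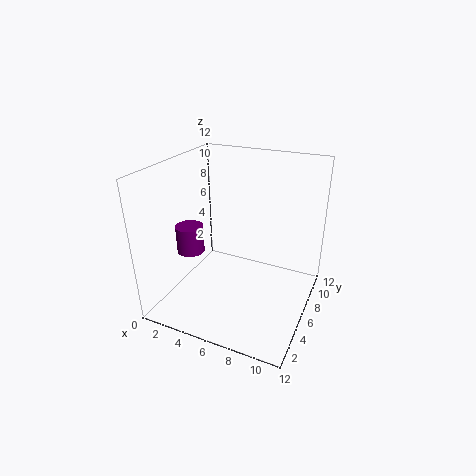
a = 4; b = 2; c = 6.5; t = 2; col = 'purple'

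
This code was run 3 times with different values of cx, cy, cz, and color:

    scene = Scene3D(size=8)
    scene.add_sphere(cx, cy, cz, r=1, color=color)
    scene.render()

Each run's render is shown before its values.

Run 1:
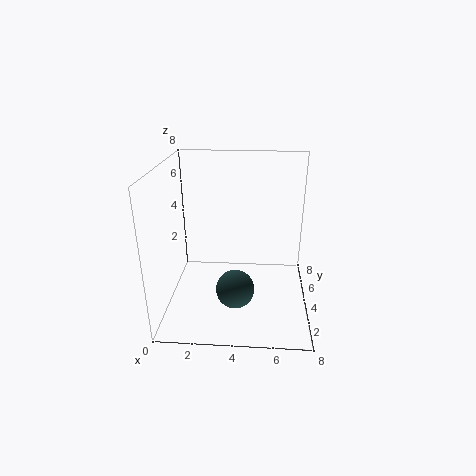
cx = 4, cy = 2, cz = 2, color = 'darkslategray'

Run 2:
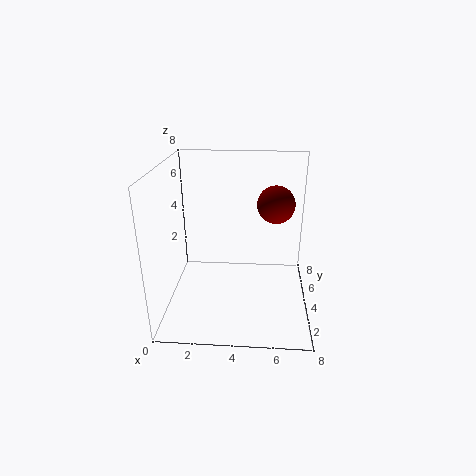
cx = 6, cy = 4, cz = 6, color = 'maroon'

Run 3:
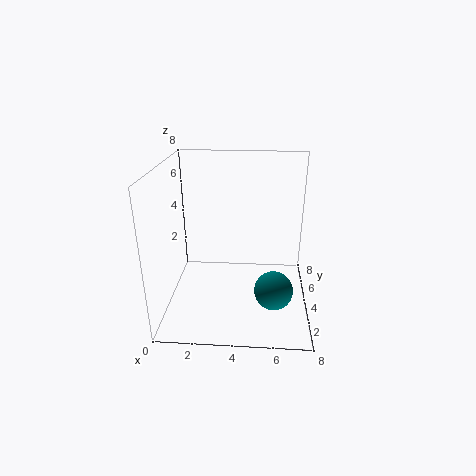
cx = 6, cy = 2, cz = 2, color = 'teal'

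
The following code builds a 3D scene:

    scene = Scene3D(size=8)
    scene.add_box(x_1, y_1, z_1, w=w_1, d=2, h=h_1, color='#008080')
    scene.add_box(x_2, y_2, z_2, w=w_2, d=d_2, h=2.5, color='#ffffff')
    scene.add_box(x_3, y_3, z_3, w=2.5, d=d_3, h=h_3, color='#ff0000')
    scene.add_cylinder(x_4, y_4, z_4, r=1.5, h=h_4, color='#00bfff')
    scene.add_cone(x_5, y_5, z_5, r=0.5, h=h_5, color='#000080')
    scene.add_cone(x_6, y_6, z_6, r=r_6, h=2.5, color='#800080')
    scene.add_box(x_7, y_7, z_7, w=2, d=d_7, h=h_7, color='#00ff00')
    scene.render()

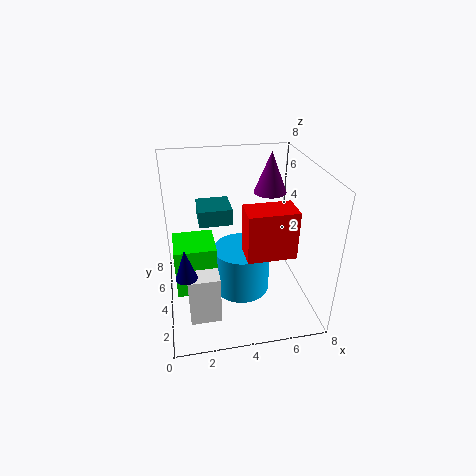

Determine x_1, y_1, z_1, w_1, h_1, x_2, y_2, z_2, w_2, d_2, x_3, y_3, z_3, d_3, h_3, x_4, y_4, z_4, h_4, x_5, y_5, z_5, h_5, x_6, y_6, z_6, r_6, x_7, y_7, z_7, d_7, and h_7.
x_1 = 2, y_1 = 5.5, z_1 = 4, w_1 = 2, h_1 = 1, x_2 = 1, y_2 = 0.5, z_2 = 1.5, w_2 = 1.5, d_2 = 1.5, x_3 = 4, y_3 = 1.5, z_3 = 4, d_3 = 1.5, h_3 = 2.5, x_4 = 4, y_4 = 3, z_4 = 1.5, h_4 = 2.5, x_5 = 1, y_5 = 1, z_5 = 4, h_5 = 1.5, x_6 = 6.5, y_6 = 6.5, z_6 = 5.5, r_6 = 1, x_7 = 0.5, y_7 = 1.5, z_7 = 2.5, d_7 = 2, h_7 = 2.5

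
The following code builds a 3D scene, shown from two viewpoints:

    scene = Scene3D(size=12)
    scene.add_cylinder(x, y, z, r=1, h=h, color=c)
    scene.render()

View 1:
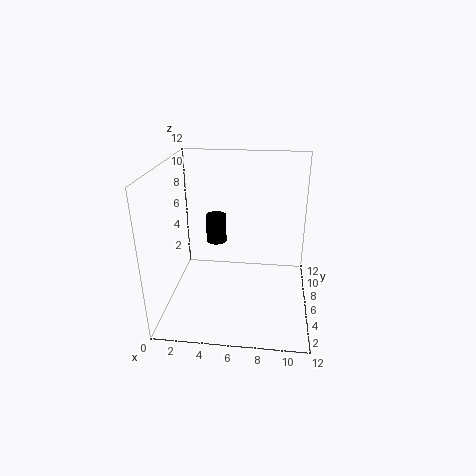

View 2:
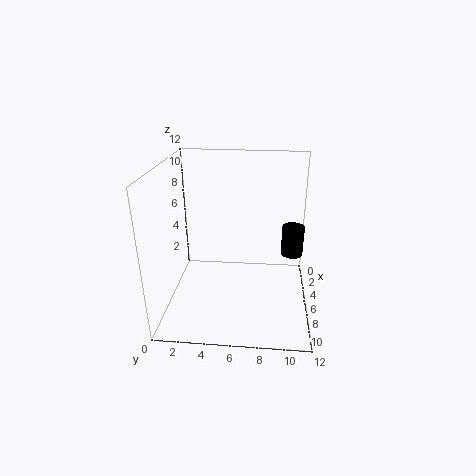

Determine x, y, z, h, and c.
x = 3.25, y = 10.75, z = 3.25, h = 2.75, c = 'black'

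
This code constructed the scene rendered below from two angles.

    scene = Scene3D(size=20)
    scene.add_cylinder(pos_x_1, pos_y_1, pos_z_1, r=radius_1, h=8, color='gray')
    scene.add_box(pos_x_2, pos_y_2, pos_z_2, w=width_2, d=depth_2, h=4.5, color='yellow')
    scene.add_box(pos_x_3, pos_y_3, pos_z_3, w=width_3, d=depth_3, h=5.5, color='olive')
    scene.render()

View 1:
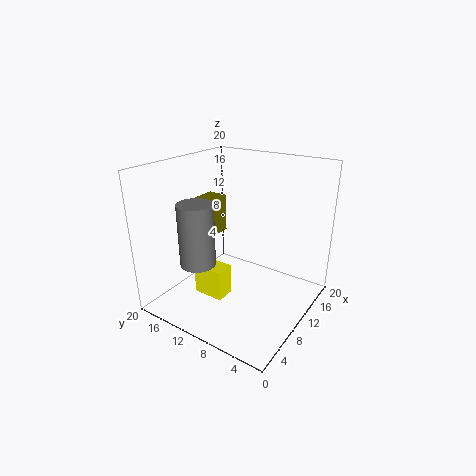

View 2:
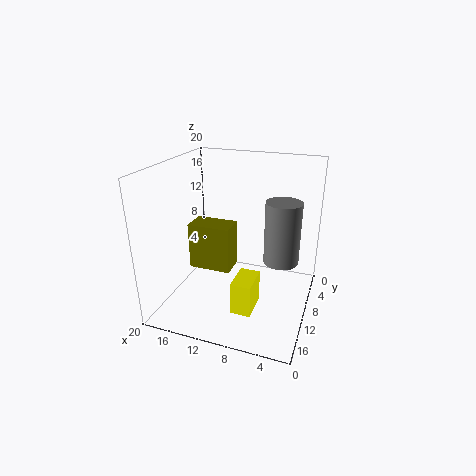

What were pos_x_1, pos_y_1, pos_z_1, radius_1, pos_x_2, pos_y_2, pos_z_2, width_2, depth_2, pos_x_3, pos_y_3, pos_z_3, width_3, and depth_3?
pos_x_1 = 3.5
pos_y_1 = 11.75
pos_z_1 = 8.5
radius_1 = 2.25
pos_x_2 = 6.5
pos_y_2 = 10.75
pos_z_2 = 1.25
width_2 = 2.75
depth_2 = 4.5
pos_x_3 = 8.5
pos_y_3 = 14.5
pos_z_3 = 9
width_3 = 5
depth_3 = 3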